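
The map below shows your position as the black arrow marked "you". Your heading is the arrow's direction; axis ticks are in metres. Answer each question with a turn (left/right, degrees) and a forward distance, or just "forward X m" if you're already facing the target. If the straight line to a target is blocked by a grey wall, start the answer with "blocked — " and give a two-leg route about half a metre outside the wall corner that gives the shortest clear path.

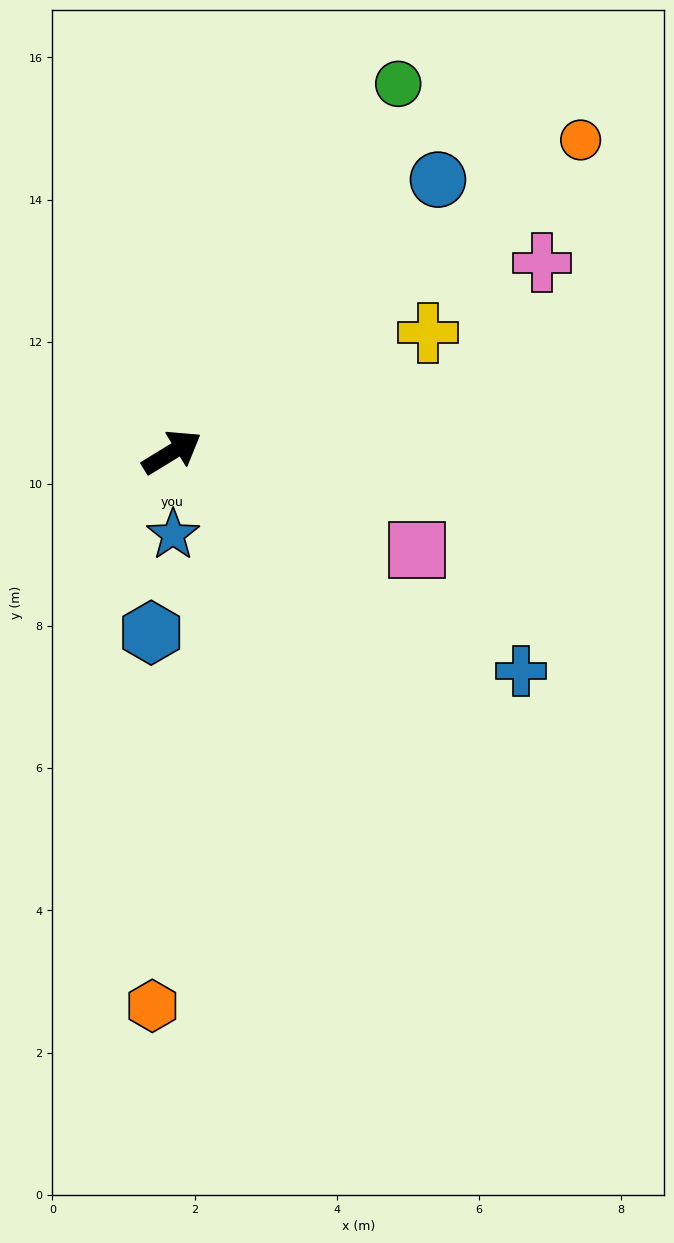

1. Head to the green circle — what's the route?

turn left 27°, forward 6.1 m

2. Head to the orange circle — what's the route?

turn left 6°, forward 7.2 m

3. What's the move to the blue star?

turn right 121°, forward 1.2 m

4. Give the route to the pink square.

turn right 53°, forward 3.7 m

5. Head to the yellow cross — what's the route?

turn right 7°, forward 4.0 m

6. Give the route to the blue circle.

turn left 14°, forward 5.4 m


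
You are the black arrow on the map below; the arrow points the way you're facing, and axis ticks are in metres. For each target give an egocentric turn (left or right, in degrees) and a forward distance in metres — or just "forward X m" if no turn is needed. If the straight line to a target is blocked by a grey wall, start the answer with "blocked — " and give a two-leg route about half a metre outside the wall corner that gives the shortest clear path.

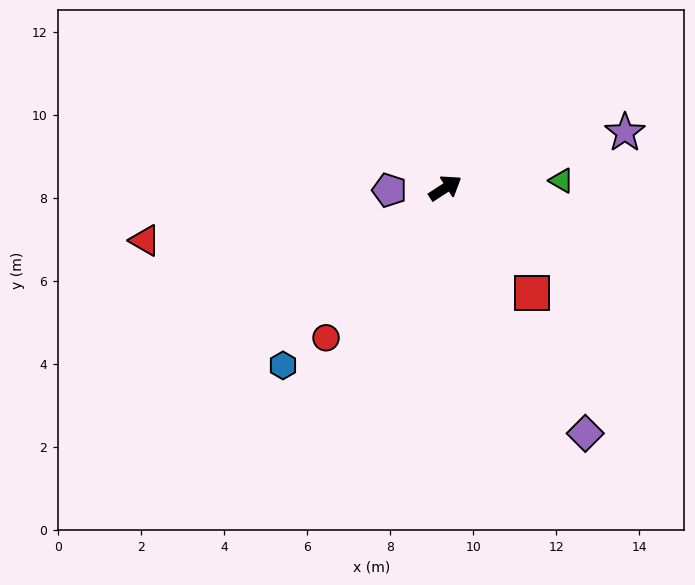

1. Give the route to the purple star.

turn right 16°, forward 4.5 m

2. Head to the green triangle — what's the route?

turn right 29°, forward 2.8 m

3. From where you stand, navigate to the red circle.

turn right 162°, forward 4.6 m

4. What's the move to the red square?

turn right 83°, forward 3.3 m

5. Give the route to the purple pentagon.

turn left 149°, forward 1.3 m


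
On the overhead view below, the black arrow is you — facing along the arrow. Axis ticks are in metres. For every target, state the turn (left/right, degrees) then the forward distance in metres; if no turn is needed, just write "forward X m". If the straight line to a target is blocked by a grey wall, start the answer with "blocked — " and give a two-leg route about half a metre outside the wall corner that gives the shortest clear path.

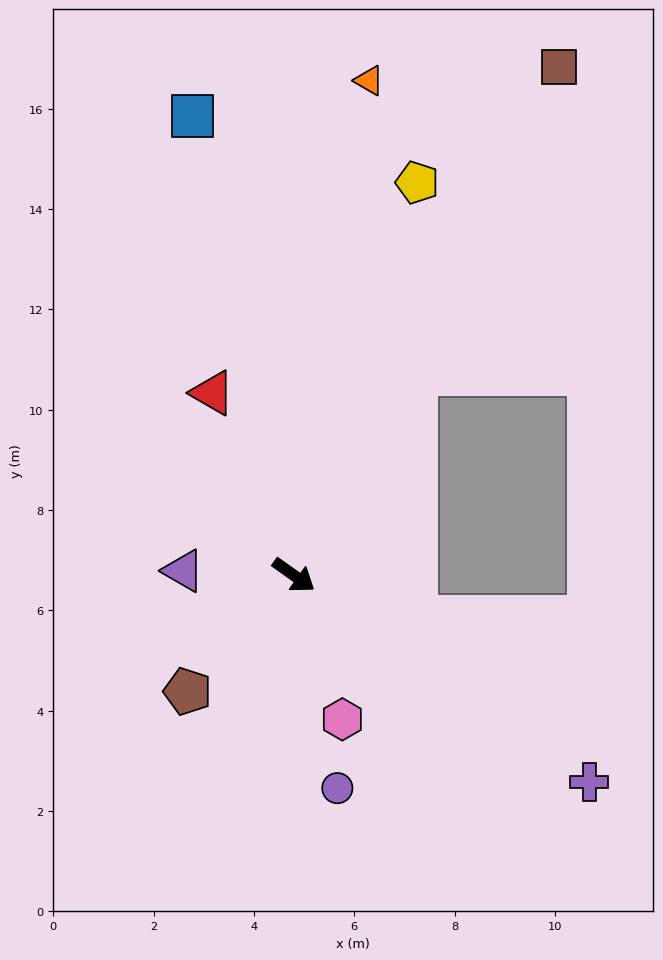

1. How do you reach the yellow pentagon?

turn left 108°, forward 8.2 m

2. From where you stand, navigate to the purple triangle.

turn right 147°, forward 2.2 m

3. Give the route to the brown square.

turn left 98°, forward 11.4 m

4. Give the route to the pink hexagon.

turn right 36°, forward 3.0 m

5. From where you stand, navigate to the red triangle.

turn left 149°, forward 4.0 m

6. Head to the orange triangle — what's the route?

turn left 117°, forward 10.0 m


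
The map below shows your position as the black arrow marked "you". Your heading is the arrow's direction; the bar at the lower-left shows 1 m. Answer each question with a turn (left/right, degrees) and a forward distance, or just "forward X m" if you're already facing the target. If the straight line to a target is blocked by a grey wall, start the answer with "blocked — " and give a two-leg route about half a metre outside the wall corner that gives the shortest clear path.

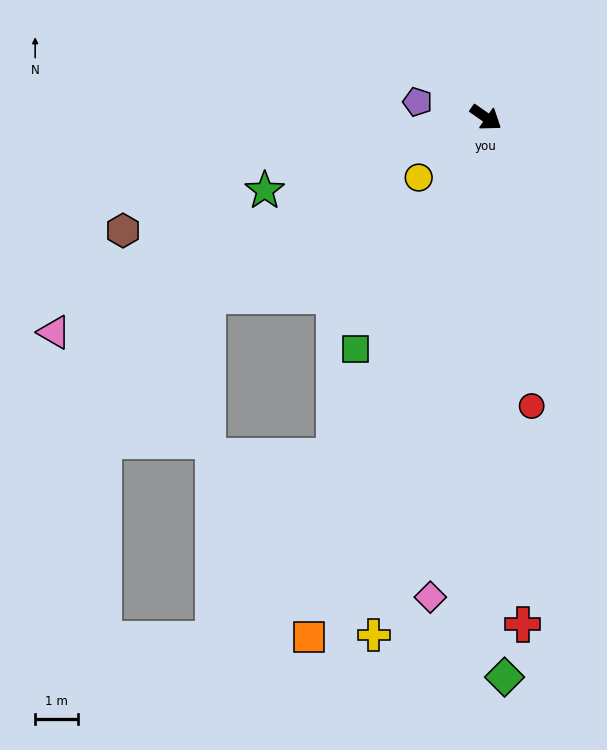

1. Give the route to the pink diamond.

turn right 62°, forward 11.3 m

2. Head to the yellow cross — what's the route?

turn right 67°, forward 12.4 m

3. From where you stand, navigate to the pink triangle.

turn right 119°, forward 11.3 m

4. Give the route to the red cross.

turn right 51°, forward 11.9 m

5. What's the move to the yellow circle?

turn right 103°, forward 2.1 m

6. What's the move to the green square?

turn right 84°, forward 6.2 m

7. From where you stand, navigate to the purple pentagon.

turn right 158°, forward 1.6 m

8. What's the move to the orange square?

turn right 74°, forward 12.8 m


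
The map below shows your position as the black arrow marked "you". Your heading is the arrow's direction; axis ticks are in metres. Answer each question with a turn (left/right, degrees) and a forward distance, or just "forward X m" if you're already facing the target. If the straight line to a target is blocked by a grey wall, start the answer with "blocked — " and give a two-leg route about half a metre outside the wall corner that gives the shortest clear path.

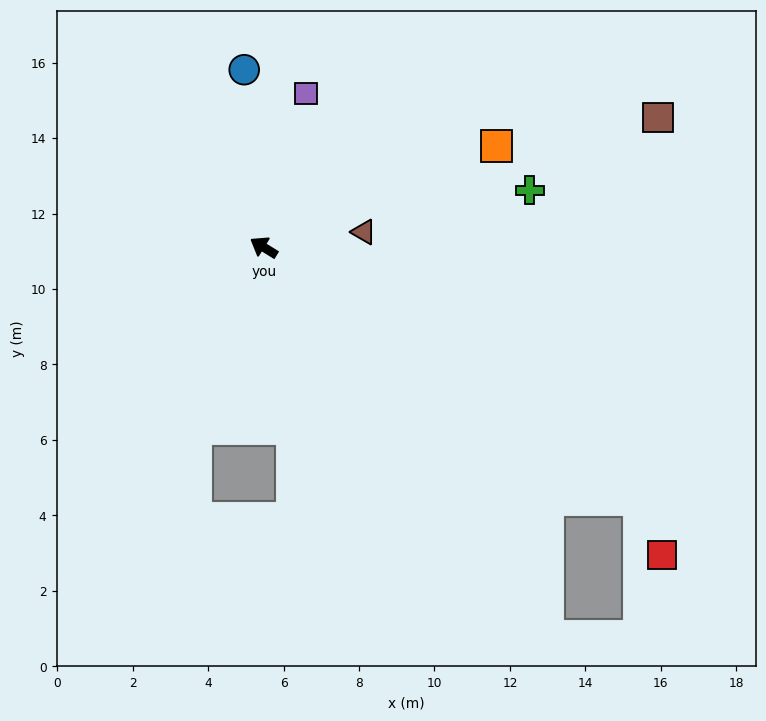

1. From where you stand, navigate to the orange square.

turn right 125°, forward 6.7 m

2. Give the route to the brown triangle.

turn right 140°, forward 2.7 m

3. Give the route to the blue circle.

turn right 52°, forward 4.7 m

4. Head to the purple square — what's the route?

turn right 74°, forward 4.2 m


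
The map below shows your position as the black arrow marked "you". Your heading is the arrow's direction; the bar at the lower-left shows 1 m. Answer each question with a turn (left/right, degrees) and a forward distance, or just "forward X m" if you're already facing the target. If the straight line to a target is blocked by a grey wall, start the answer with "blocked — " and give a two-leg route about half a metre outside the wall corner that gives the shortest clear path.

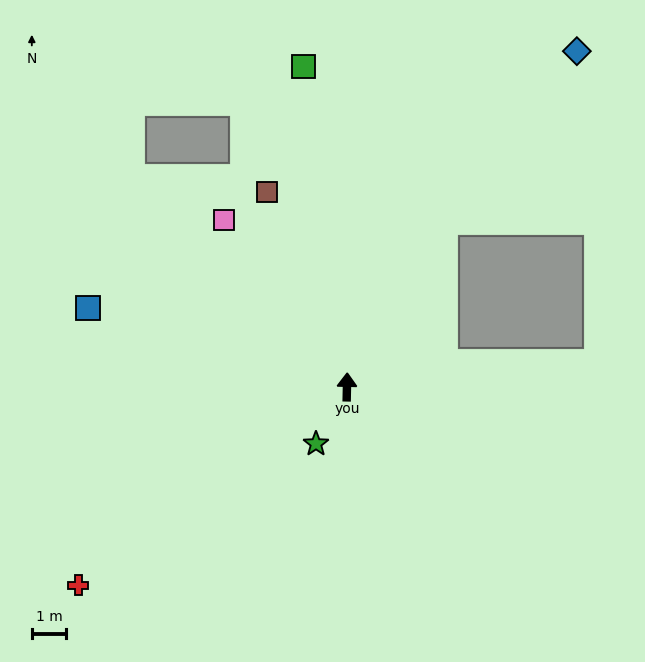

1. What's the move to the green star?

turn left 153°, forward 1.9 m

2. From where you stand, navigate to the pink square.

turn left 38°, forward 6.0 m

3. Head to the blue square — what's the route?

turn left 74°, forward 7.8 m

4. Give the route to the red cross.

turn left 128°, forward 9.7 m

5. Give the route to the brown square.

turn left 24°, forward 6.1 m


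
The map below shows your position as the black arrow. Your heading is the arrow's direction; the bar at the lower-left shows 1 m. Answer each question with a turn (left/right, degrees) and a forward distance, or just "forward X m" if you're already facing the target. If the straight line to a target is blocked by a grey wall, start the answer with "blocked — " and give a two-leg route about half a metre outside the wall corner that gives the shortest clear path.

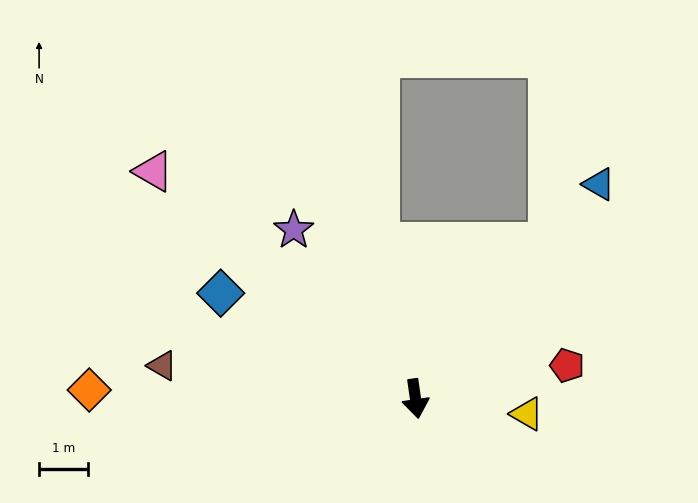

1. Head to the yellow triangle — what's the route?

turn left 74°, forward 2.3 m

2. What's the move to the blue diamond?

turn right 127°, forward 4.5 m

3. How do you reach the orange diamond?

turn right 100°, forward 6.6 m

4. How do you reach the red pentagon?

turn left 94°, forward 3.2 m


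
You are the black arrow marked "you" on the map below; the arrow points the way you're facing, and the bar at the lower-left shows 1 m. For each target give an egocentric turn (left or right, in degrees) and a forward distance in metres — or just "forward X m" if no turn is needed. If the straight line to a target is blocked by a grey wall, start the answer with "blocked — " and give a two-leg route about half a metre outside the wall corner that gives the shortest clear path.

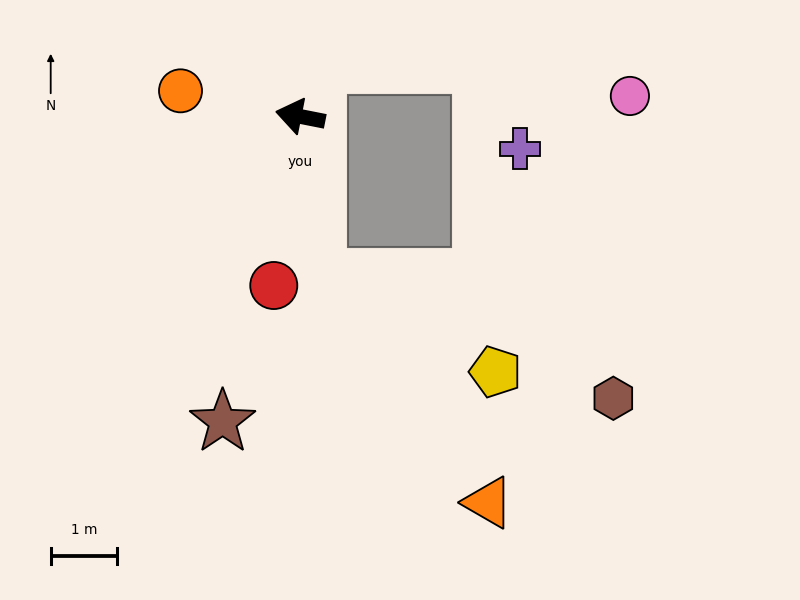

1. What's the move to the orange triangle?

blocked — turn left 108°, forward 2.4 m, then turn left 30°, forward 4.3 m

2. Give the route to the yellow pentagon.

blocked — turn left 108°, forward 2.4 m, then turn left 55°, forward 3.0 m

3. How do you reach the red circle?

turn left 92°, forward 2.6 m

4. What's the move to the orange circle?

forward 1.8 m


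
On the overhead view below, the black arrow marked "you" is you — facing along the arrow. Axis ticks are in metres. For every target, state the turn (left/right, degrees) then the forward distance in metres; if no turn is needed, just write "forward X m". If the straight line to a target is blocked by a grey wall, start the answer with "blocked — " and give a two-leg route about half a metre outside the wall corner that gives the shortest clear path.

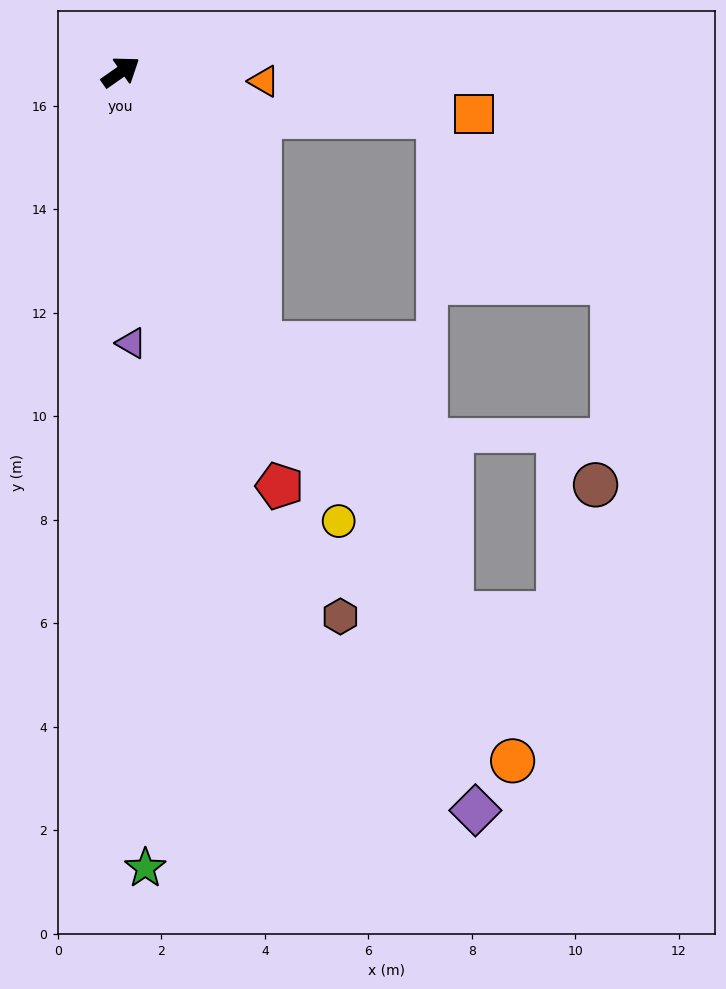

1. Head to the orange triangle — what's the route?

turn right 39°, forward 2.8 m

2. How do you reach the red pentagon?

turn right 104°, forward 8.6 m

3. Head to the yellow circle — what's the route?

turn right 99°, forward 9.6 m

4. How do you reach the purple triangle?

turn right 123°, forward 5.2 m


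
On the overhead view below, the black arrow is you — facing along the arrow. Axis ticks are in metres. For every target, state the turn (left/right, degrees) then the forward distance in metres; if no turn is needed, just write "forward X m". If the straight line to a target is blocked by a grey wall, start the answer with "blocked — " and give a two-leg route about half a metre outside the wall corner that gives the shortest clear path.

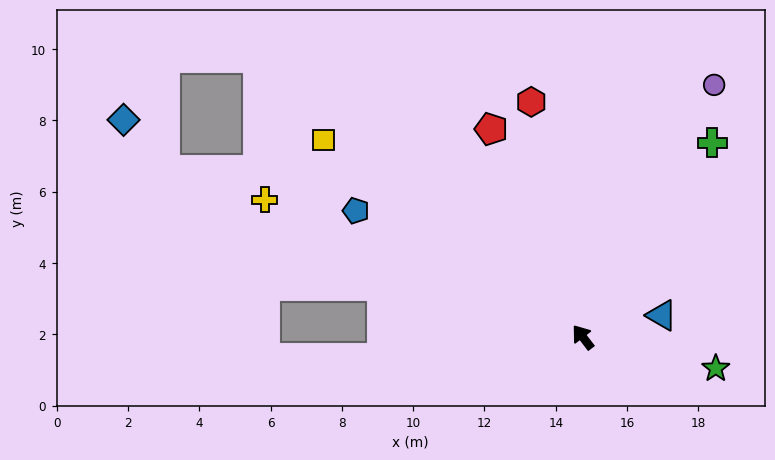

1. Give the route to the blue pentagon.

turn left 23°, forward 7.3 m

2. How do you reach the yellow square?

turn left 15°, forward 9.1 m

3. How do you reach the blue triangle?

turn right 112°, forward 2.3 m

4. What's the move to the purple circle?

turn right 65°, forward 8.0 m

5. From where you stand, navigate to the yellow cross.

turn left 29°, forward 9.7 m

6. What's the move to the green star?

turn right 141°, forward 3.8 m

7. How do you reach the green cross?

turn right 71°, forward 6.6 m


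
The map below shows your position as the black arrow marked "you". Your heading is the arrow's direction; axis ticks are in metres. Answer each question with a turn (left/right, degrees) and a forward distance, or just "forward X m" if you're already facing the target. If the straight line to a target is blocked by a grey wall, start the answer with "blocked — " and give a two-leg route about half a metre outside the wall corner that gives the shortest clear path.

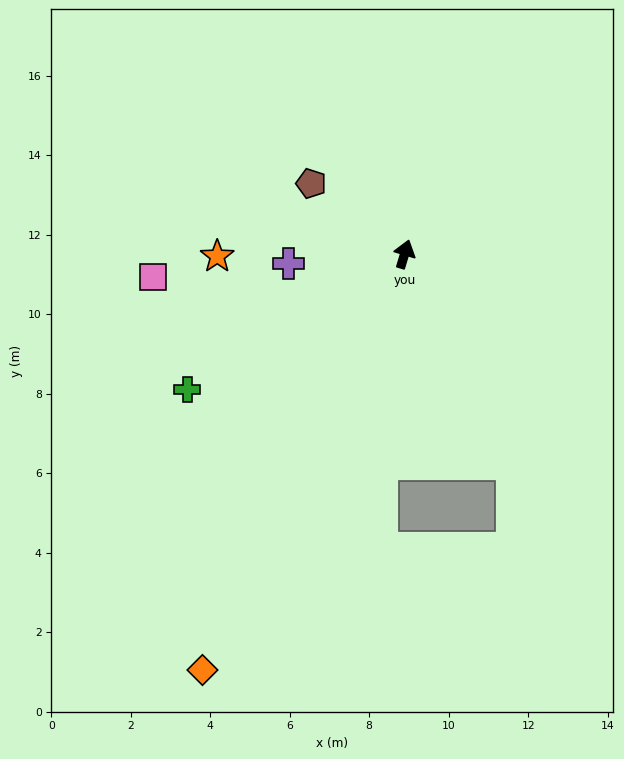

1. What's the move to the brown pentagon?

turn left 70°, forward 2.9 m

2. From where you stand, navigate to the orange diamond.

turn left 171°, forward 11.6 m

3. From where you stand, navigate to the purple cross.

turn left 111°, forward 2.9 m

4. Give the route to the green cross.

turn left 139°, forward 6.4 m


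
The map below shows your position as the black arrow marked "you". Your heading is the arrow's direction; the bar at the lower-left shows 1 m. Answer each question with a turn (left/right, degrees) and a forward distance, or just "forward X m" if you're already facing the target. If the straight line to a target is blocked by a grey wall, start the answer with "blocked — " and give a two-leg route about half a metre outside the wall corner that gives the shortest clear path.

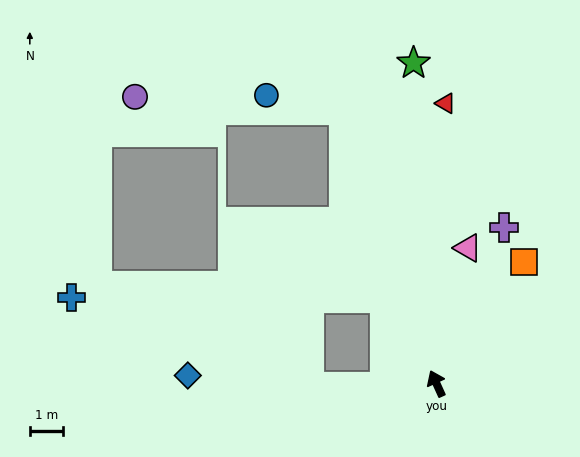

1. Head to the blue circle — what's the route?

blocked — turn right 6°, forward 8.6 m, then turn left 60°, forward 2.3 m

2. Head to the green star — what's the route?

turn right 20°, forward 9.5 m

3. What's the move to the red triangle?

turn right 26°, forward 8.3 m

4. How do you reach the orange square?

turn right 60°, forward 4.5 m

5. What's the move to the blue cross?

blocked — turn left 67°, forward 3.8 m, then turn right 22°, forward 7.6 m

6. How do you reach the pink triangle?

turn right 37°, forward 4.1 m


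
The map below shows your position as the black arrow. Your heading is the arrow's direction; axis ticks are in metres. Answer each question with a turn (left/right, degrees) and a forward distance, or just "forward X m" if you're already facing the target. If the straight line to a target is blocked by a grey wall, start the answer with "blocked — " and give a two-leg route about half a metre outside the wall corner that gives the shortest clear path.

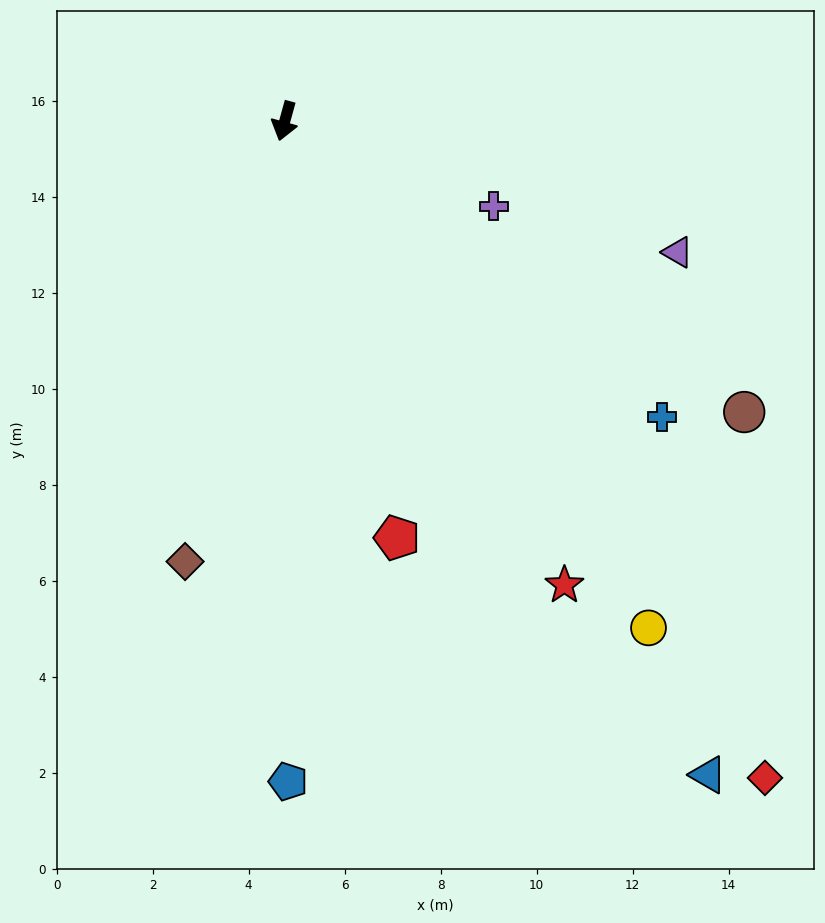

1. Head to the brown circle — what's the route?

turn left 73°, forward 11.3 m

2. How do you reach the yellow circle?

turn left 51°, forward 13.0 m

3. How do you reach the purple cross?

turn left 83°, forward 4.7 m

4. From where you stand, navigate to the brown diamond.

turn left 3°, forward 9.4 m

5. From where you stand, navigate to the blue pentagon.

turn left 16°, forward 13.8 m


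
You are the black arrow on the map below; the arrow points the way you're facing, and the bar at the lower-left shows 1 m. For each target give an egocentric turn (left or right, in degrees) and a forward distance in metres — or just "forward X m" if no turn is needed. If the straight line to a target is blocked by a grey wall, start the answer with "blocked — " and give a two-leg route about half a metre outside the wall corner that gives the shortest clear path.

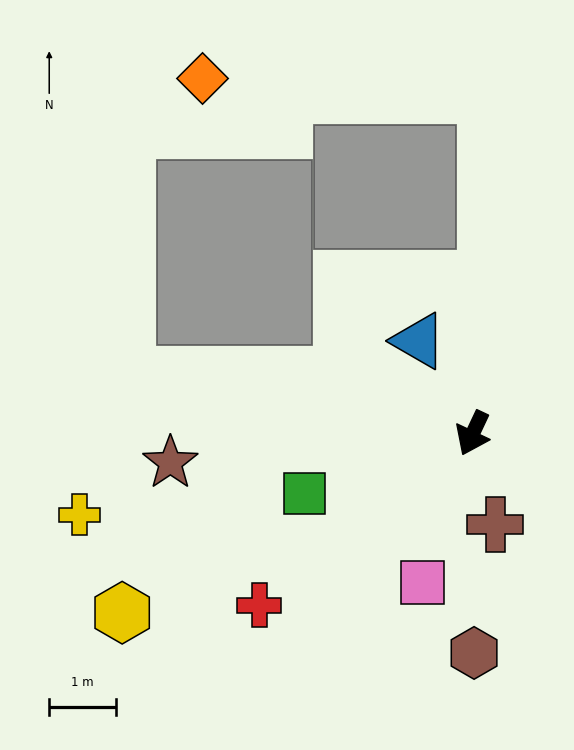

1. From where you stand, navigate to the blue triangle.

turn right 125°, forward 1.6 m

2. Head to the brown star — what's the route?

turn right 59°, forward 4.6 m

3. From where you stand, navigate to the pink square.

turn left 7°, forward 2.4 m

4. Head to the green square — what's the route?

turn right 45°, forward 2.7 m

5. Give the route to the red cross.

turn right 26°, forward 4.1 m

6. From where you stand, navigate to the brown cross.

turn left 39°, forward 1.4 m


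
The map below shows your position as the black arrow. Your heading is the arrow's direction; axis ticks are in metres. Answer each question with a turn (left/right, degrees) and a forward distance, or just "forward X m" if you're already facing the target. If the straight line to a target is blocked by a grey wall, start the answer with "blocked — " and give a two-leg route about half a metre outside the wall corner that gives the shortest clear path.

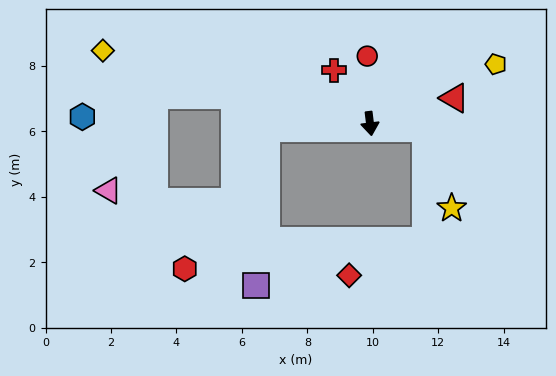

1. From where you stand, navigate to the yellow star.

blocked — turn left 78°, forward 1.7 m, then turn right 67°, forward 2.6 m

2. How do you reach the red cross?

turn right 153°, forward 2.0 m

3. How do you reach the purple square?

blocked — turn right 94°, forward 3.2 m, then turn left 83°, forward 4.8 m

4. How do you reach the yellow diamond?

turn right 112°, forward 8.5 m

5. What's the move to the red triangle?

turn left 100°, forward 2.7 m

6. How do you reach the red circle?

turn left 175°, forward 2.1 m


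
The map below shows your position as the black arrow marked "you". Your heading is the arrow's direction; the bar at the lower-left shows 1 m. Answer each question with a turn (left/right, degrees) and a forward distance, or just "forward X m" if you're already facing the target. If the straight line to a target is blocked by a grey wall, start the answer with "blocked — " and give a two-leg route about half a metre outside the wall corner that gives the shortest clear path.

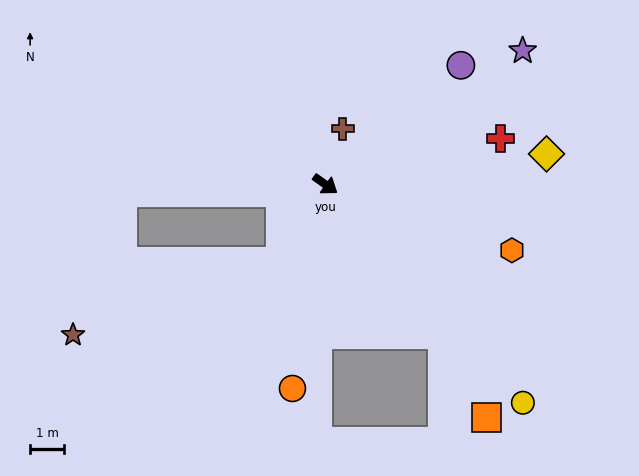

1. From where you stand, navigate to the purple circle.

turn left 77°, forward 5.3 m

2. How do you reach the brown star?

blocked — turn right 85°, forward 2.6 m, then turn right 40°, forward 6.4 m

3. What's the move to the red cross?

turn left 50°, forward 5.3 m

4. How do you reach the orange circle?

turn right 64°, forward 6.0 m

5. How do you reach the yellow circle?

turn right 12°, forward 8.6 m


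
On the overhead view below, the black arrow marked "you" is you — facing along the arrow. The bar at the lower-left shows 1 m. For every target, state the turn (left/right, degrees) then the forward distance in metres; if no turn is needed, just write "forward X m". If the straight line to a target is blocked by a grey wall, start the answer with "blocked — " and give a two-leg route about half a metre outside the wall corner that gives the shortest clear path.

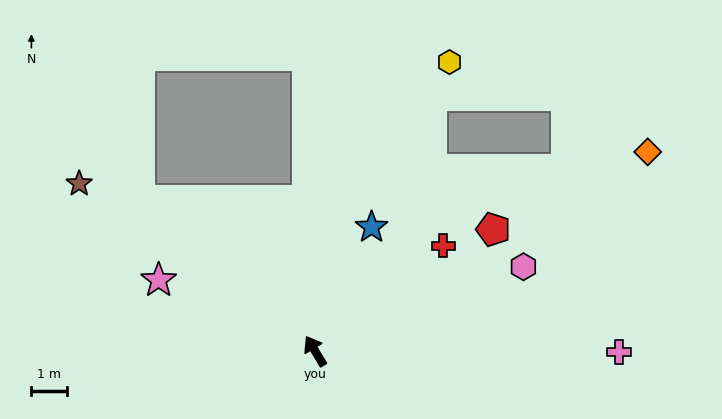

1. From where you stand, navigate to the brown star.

turn left 24°, forward 8.1 m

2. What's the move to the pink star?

turn left 35°, forward 4.8 m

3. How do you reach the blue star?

turn right 56°, forward 3.8 m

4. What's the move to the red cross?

turn right 82°, forward 4.7 m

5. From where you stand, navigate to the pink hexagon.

turn right 99°, forward 6.3 m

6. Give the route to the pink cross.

turn right 121°, forward 8.5 m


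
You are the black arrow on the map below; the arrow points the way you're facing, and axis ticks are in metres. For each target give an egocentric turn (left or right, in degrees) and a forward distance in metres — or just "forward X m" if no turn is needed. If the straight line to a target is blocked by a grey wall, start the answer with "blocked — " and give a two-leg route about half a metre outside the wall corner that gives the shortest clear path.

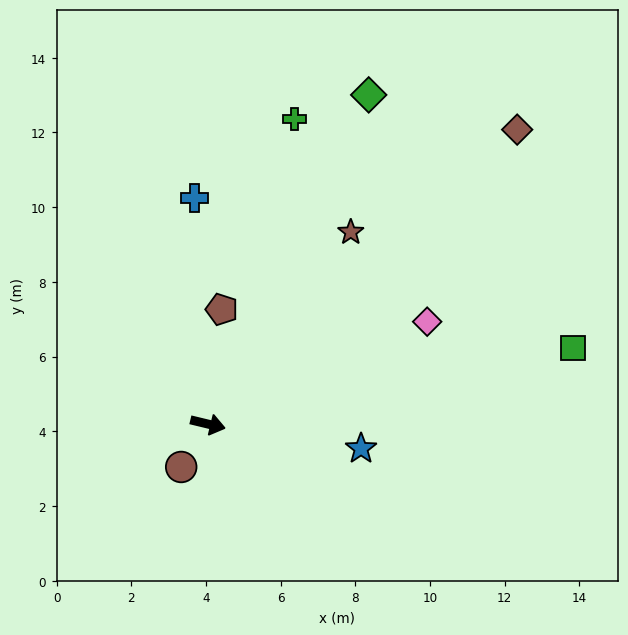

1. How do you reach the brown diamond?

turn left 57°, forward 11.4 m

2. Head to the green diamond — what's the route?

turn left 78°, forward 9.8 m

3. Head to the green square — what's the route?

turn left 25°, forward 10.0 m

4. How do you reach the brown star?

turn left 67°, forward 6.4 m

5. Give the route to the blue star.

turn left 4°, forward 4.2 m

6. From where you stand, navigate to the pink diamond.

turn left 39°, forward 6.5 m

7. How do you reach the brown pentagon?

turn left 97°, forward 3.1 m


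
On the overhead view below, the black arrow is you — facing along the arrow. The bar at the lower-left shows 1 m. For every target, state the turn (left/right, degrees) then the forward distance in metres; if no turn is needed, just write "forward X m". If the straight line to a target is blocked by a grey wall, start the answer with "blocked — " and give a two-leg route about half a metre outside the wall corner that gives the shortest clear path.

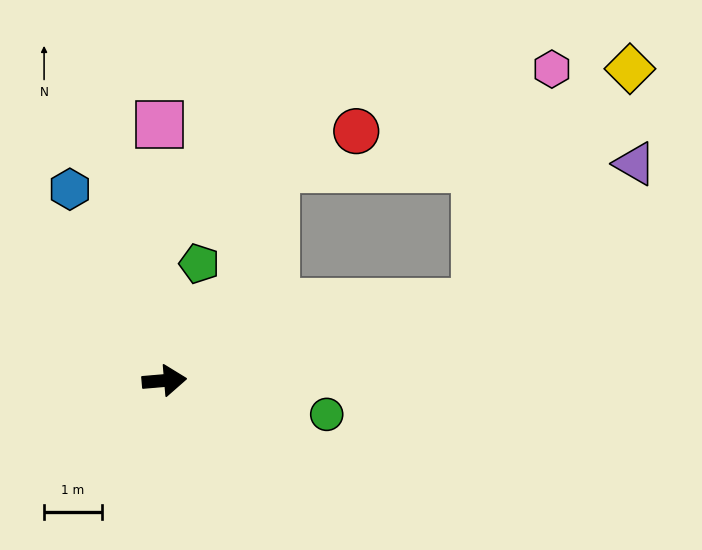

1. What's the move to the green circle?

turn right 17°, forward 2.9 m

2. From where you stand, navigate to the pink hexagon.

blocked — turn left 9°, forward 5.6 m, then turn left 58°, forward 4.3 m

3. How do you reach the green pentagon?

turn left 69°, forward 2.1 m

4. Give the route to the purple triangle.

blocked — turn left 9°, forward 5.6 m, then turn left 27°, forward 3.7 m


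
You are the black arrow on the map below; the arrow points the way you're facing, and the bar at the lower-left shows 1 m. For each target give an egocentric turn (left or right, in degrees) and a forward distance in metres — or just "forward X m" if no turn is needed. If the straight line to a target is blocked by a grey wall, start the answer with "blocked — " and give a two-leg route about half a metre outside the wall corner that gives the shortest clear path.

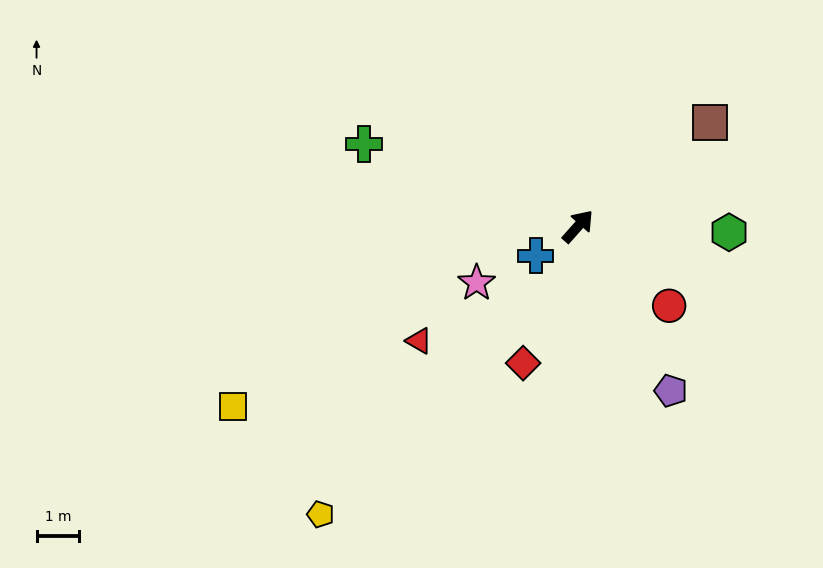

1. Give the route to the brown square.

turn right 10°, forward 3.9 m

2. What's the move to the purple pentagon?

turn right 109°, forward 4.4 m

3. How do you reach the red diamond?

turn right 160°, forward 3.5 m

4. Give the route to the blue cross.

turn left 166°, forward 1.2 m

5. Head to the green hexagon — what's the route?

turn right 51°, forward 3.5 m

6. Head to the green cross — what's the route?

turn left 111°, forward 5.4 m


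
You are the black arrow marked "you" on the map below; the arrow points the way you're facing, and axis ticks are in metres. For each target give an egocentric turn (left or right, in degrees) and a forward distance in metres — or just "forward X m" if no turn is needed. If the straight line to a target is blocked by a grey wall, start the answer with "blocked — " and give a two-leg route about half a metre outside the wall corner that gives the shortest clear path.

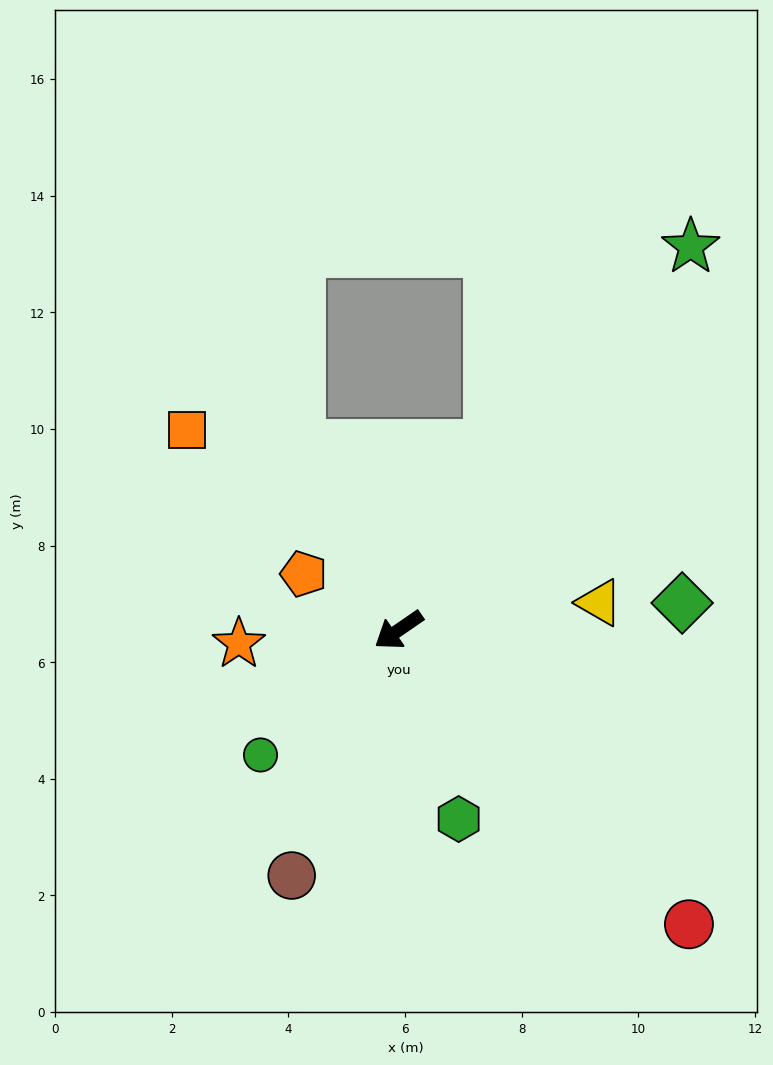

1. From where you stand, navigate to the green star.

turn right 162°, forward 8.3 m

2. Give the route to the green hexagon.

turn left 73°, forward 3.4 m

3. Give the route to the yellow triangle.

turn left 153°, forward 3.5 m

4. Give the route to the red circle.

turn left 100°, forward 7.1 m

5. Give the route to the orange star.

turn right 30°, forward 2.8 m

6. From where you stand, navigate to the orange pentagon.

turn right 65°, forward 1.9 m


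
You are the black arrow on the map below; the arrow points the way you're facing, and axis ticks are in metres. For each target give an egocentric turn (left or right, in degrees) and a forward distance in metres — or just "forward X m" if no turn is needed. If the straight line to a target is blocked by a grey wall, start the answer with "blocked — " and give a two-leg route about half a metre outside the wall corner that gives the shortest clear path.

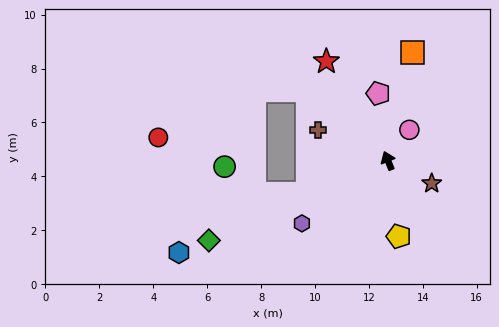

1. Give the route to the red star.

turn left 10°, forward 4.3 m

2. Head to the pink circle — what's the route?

turn right 57°, forward 1.4 m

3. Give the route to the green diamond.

turn left 92°, forward 7.3 m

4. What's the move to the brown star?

turn right 139°, forward 1.8 m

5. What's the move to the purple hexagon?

turn left 104°, forward 4.0 m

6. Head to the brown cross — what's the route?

turn left 44°, forward 2.8 m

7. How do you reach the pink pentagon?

turn right 14°, forward 2.5 m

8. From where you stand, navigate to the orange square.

turn right 35°, forward 4.1 m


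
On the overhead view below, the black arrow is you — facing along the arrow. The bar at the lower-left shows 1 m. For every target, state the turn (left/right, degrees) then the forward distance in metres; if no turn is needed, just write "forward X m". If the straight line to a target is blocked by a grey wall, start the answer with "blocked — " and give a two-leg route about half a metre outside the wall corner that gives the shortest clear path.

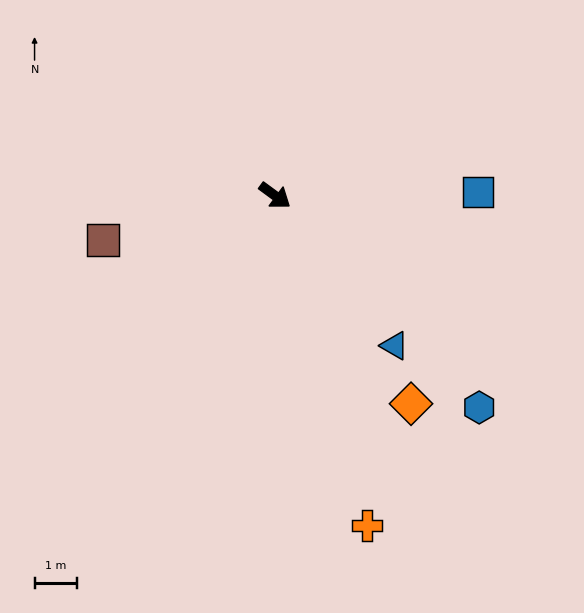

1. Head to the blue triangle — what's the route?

turn right 15°, forward 4.5 m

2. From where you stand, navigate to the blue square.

turn left 37°, forward 4.7 m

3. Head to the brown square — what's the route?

turn right 129°, forward 4.1 m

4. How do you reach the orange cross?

turn right 38°, forward 8.0 m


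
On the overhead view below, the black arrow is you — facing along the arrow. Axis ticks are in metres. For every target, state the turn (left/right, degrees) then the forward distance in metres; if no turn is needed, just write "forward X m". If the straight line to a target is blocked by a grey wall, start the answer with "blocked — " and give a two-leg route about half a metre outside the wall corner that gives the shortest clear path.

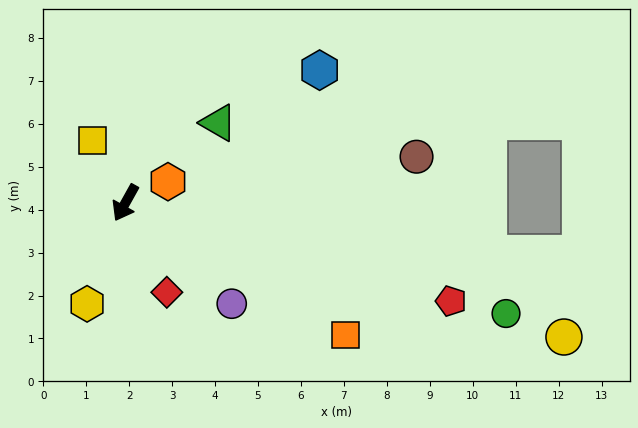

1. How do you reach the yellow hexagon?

turn left 8°, forward 2.5 m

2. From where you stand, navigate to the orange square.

turn left 88°, forward 6.0 m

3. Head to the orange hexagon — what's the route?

turn left 146°, forward 1.1 m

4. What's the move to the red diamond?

turn left 54°, forward 2.3 m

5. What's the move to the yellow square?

turn right 123°, forward 1.6 m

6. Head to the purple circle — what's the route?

turn left 76°, forward 3.4 m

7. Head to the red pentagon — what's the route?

turn left 102°, forward 7.9 m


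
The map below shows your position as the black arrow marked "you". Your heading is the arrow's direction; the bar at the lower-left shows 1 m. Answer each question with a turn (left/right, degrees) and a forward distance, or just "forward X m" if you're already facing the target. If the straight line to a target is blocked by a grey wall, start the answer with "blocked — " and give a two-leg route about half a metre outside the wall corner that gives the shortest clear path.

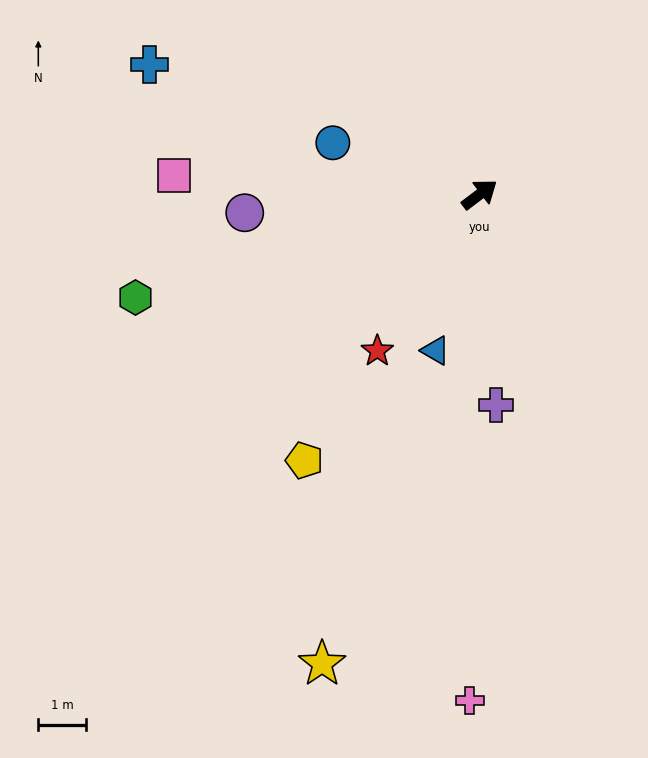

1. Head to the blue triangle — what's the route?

turn right 143°, forward 3.4 m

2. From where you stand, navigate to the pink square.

turn left 139°, forward 6.4 m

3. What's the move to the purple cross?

turn right 123°, forward 4.4 m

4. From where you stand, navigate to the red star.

turn right 160°, forward 3.9 m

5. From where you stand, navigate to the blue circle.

turn left 124°, forward 3.2 m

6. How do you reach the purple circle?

turn left 147°, forward 4.9 m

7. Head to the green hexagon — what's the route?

turn left 160°, forward 7.5 m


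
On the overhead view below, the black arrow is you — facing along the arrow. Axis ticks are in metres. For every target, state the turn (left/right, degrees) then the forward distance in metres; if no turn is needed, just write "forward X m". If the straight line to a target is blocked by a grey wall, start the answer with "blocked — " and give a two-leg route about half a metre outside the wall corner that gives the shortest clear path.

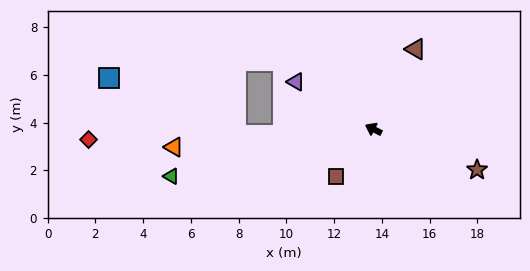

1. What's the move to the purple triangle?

turn right 4°, forward 3.8 m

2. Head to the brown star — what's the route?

turn right 174°, forward 4.7 m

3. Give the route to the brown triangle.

turn right 91°, forward 3.8 m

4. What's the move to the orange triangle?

turn left 32°, forward 8.4 m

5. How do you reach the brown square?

turn left 79°, forward 2.5 m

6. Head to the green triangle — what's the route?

turn left 40°, forward 8.7 m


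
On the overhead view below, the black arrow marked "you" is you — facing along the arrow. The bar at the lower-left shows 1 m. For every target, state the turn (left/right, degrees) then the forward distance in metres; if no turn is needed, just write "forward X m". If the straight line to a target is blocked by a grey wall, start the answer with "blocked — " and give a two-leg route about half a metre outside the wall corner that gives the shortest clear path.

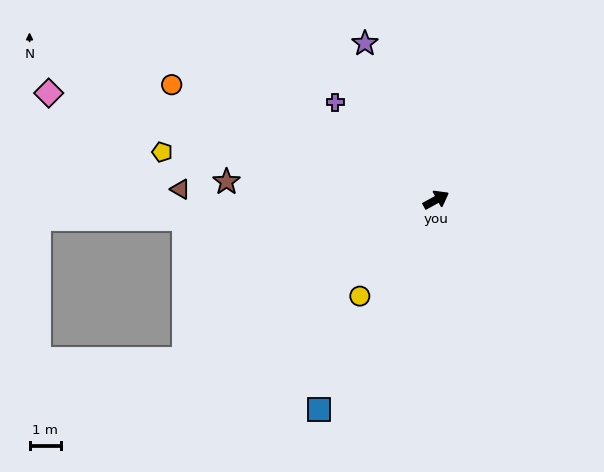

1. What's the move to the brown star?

turn left 146°, forward 6.7 m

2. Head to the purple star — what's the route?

turn left 86°, forward 5.5 m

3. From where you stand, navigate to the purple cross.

turn left 107°, forward 4.5 m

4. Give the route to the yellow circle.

turn right 157°, forward 3.9 m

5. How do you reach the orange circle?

turn left 128°, forward 9.2 m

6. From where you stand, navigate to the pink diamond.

turn left 136°, forward 12.9 m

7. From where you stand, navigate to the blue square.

turn right 148°, forward 7.7 m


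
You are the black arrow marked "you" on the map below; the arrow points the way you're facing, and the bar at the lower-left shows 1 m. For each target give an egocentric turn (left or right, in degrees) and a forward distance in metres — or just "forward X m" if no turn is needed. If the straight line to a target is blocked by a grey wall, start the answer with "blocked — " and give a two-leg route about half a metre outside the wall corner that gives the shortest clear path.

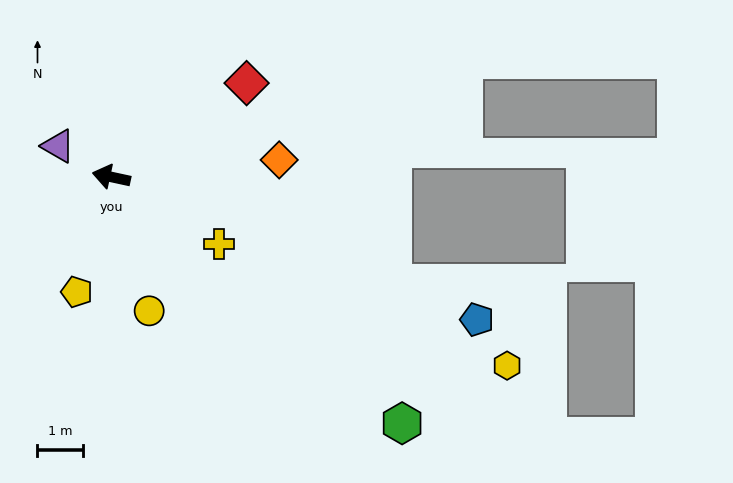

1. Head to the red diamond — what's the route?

turn right 133°, forward 3.6 m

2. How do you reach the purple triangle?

turn right 18°, forward 1.4 m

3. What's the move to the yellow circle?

turn left 118°, forward 3.1 m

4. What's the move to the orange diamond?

turn right 162°, forward 3.7 m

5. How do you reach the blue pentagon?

turn left 171°, forward 8.6 m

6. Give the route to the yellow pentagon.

turn left 86°, forward 2.6 m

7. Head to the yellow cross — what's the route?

turn left 160°, forward 2.8 m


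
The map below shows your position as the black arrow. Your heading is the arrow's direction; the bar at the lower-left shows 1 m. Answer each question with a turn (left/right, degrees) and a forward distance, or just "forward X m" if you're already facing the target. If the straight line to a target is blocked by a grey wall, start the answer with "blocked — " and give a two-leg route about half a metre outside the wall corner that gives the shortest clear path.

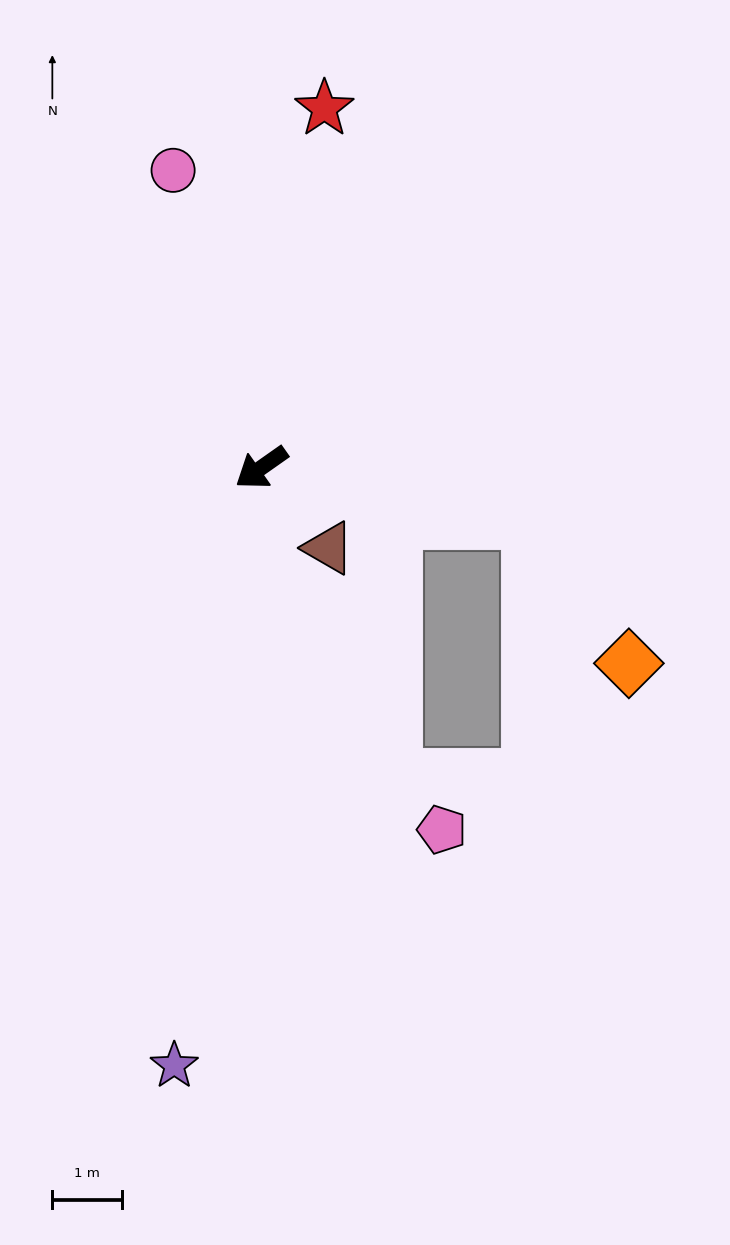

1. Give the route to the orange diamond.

blocked — turn left 134°, forward 4.0 m, then turn right 45°, forward 2.5 m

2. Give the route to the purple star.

turn left 47°, forward 8.7 m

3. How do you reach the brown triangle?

turn left 95°, forward 1.5 m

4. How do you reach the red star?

turn right 135°, forward 5.3 m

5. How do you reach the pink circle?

turn right 109°, forward 4.5 m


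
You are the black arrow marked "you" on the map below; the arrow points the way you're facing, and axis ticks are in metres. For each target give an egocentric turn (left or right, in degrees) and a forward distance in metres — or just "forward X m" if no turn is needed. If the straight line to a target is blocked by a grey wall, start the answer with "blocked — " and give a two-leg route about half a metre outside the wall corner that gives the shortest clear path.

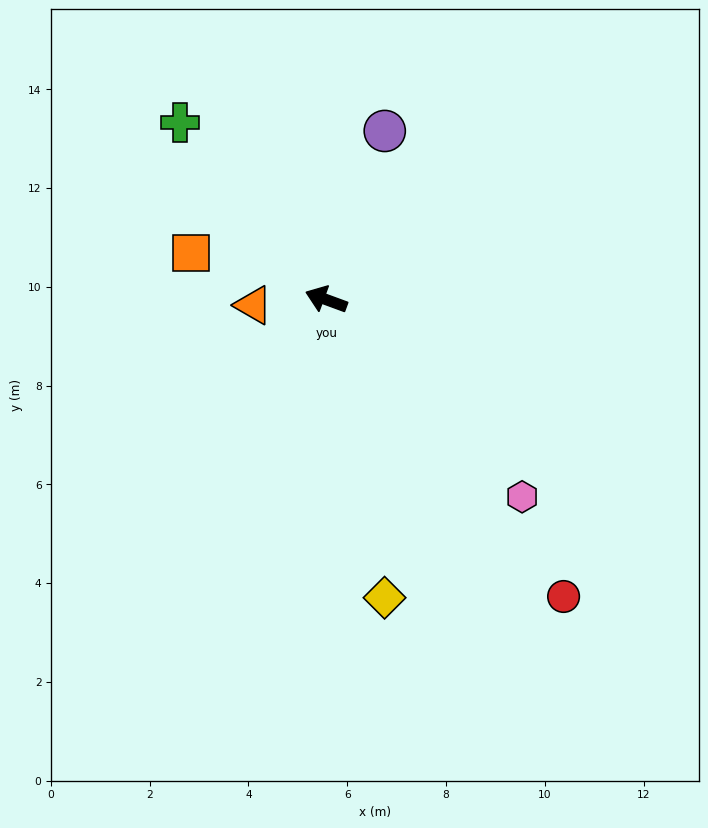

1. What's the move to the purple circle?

turn right 89°, forward 3.6 m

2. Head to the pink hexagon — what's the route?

turn left 155°, forward 5.6 m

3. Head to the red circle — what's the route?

turn left 149°, forward 7.7 m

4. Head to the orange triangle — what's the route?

turn left 25°, forward 1.5 m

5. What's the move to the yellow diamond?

turn left 121°, forward 6.2 m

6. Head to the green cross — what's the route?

turn right 30°, forward 4.7 m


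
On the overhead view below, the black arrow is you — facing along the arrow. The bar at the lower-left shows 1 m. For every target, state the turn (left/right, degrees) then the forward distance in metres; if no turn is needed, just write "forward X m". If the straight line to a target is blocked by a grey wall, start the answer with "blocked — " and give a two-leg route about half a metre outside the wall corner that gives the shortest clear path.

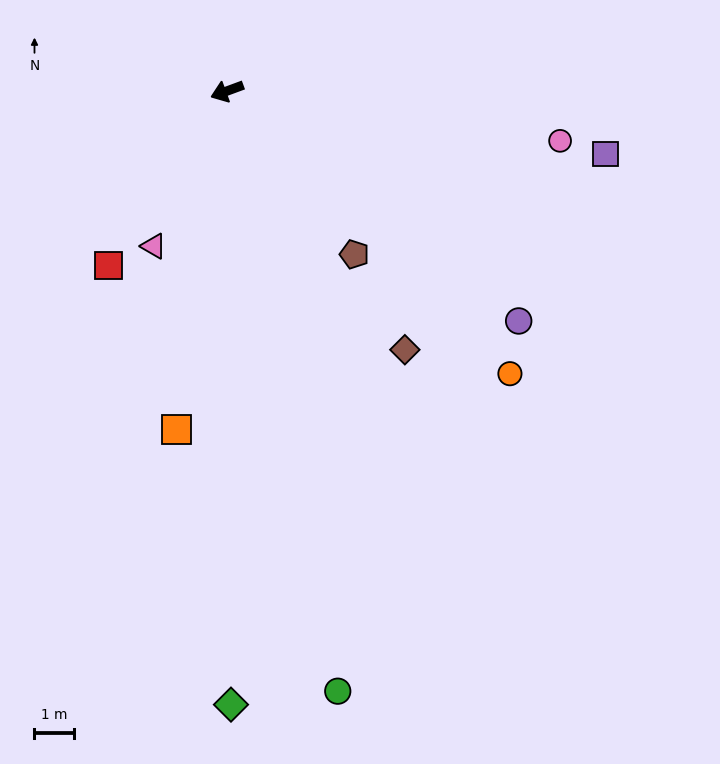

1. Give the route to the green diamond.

turn left 70°, forward 15.6 m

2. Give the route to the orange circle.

turn left 115°, forward 10.2 m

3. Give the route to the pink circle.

turn left 151°, forward 8.6 m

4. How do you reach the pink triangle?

turn left 44°, forward 4.4 m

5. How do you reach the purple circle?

turn left 121°, forward 9.4 m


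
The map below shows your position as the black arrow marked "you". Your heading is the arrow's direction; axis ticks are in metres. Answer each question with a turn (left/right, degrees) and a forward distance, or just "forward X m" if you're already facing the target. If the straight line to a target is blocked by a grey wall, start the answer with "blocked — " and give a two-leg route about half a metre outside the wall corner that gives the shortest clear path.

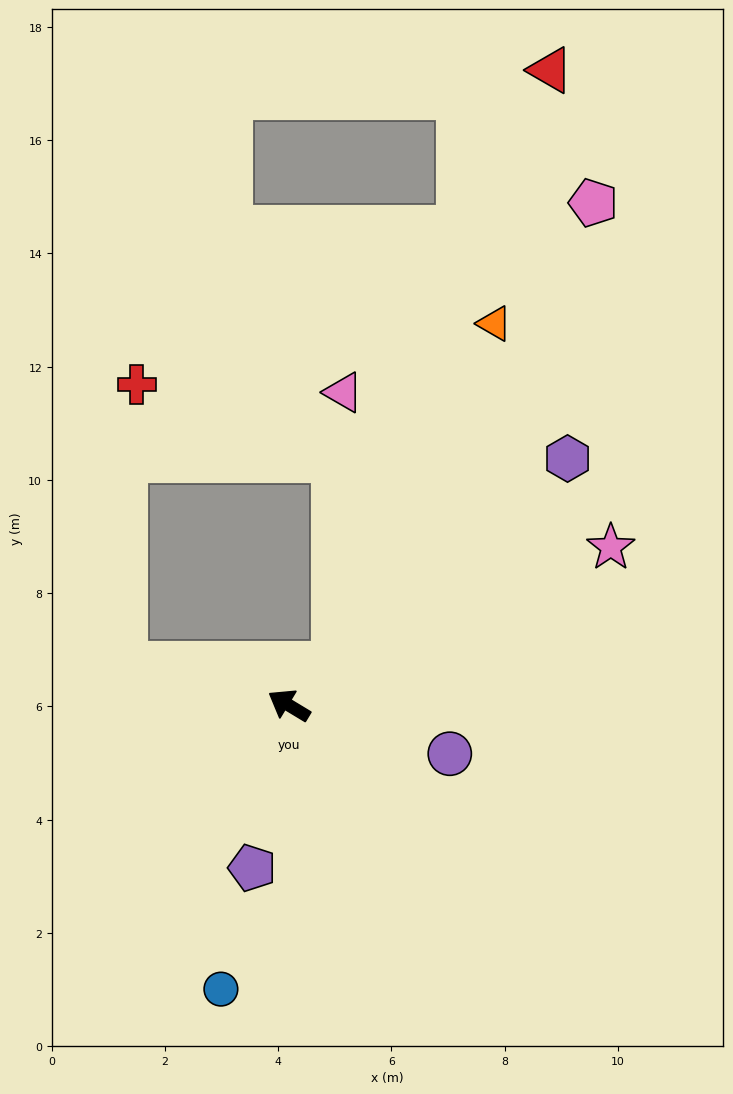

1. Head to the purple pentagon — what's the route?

turn left 108°, forward 2.9 m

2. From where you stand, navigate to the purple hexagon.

turn right 107°, forward 6.6 m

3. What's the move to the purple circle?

turn right 166°, forward 3.0 m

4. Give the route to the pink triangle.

blocked — turn right 108°, forward 1.1 m, then turn left 48°, forward 4.8 m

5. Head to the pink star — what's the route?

turn right 123°, forward 6.3 m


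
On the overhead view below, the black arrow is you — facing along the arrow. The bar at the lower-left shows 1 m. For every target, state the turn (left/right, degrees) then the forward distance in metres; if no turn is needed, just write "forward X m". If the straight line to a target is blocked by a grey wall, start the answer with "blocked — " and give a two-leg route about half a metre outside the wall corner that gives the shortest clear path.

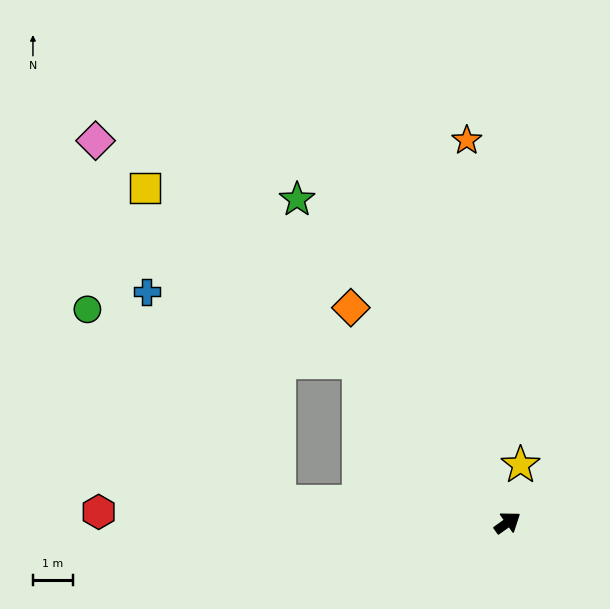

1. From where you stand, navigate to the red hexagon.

turn left 143°, forward 10.2 m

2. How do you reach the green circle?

blocked — turn left 97°, forward 5.4 m, then turn left 37°, forward 6.9 m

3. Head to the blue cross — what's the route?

blocked — turn left 97°, forward 5.4 m, then turn left 29°, forward 5.6 m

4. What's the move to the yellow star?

turn left 42°, forward 1.5 m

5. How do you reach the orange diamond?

turn left 91°, forward 6.6 m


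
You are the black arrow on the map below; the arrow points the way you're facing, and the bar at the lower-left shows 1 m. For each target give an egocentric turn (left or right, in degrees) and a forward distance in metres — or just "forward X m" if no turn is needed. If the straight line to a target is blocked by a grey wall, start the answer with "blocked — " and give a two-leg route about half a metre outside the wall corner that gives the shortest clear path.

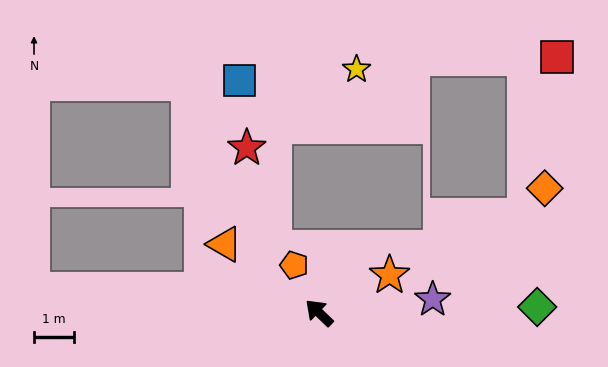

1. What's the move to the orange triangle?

turn left 8°, forward 2.9 m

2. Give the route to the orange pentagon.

turn right 19°, forward 1.3 m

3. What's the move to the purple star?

turn right 129°, forward 2.8 m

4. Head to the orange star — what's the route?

turn right 108°, forward 2.0 m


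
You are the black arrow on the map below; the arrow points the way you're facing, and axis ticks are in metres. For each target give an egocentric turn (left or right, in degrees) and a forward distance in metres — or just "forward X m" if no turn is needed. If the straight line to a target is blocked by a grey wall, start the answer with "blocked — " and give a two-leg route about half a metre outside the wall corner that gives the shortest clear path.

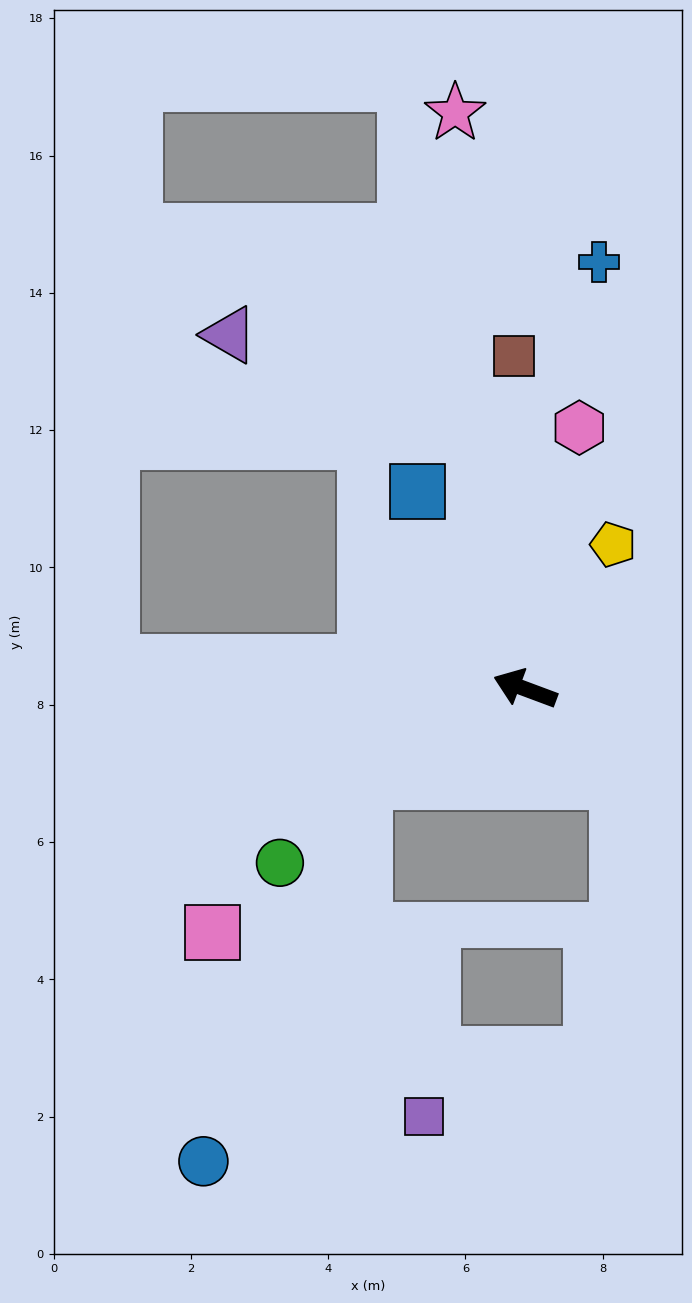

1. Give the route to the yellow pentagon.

turn right 101°, forward 2.5 m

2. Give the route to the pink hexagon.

turn right 81°, forward 3.9 m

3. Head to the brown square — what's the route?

turn right 68°, forward 4.9 m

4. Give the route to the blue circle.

blocked — turn left 50°, forward 2.7 m, then turn left 38°, forward 6.0 m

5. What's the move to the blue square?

turn right 41°, forward 3.3 m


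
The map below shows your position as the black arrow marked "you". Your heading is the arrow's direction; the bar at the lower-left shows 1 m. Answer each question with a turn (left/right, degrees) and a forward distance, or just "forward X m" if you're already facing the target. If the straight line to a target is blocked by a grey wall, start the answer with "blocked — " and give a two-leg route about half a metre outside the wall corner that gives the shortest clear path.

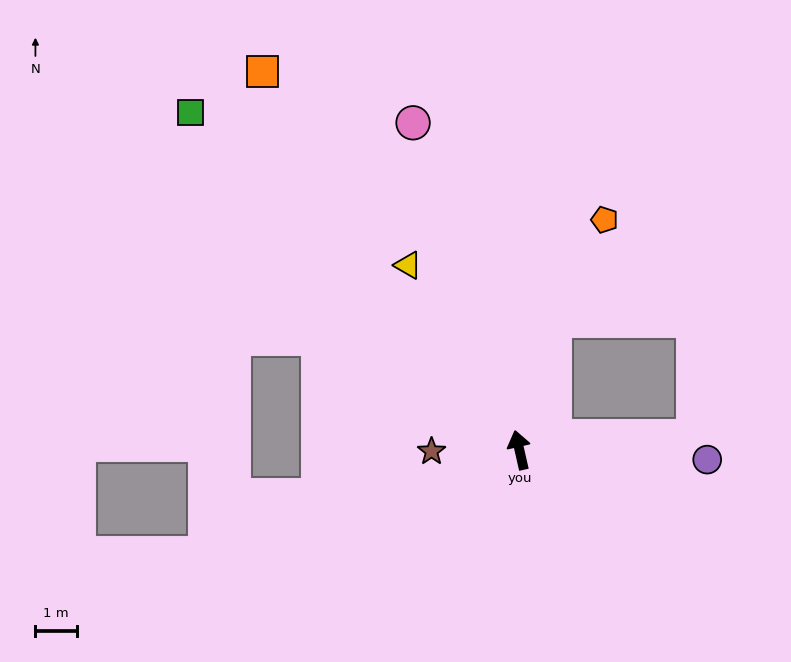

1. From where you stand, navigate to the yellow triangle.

turn left 18°, forward 5.2 m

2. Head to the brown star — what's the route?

turn left 78°, forward 2.1 m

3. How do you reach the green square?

turn left 31°, forward 11.4 m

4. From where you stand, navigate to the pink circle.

turn left 5°, forward 8.3 m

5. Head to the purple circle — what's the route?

turn right 106°, forward 4.5 m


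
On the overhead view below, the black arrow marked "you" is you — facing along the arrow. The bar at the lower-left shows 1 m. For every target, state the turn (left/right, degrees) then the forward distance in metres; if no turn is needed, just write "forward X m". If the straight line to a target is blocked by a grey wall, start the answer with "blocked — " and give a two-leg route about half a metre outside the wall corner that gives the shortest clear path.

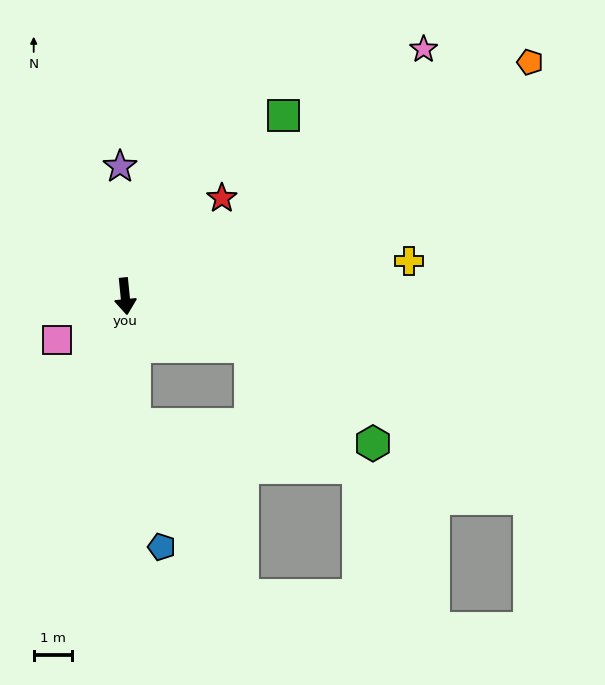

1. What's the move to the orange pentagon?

turn left 114°, forward 12.2 m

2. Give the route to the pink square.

turn right 63°, forward 2.1 m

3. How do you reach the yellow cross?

turn left 91°, forward 7.5 m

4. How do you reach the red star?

turn left 130°, forward 3.6 m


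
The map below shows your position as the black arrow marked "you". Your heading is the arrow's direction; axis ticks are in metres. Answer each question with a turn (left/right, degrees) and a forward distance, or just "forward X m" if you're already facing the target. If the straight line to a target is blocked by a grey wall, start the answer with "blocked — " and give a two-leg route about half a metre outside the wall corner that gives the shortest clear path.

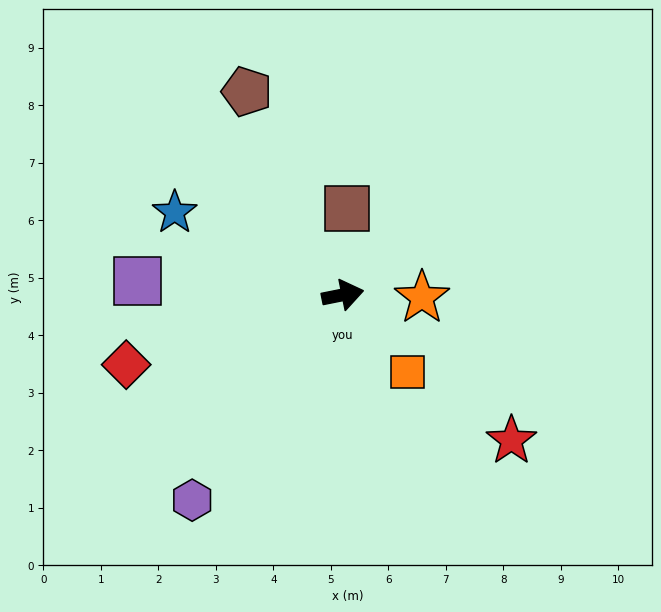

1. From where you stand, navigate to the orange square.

turn right 61°, forward 1.7 m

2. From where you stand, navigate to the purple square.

turn left 165°, forward 3.6 m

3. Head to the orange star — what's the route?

turn right 13°, forward 1.4 m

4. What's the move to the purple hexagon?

turn right 138°, forward 4.4 m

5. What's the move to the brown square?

turn left 76°, forward 1.5 m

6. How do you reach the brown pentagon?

turn left 104°, forward 3.9 m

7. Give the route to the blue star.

turn left 142°, forward 3.3 m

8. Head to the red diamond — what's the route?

turn right 174°, forward 4.0 m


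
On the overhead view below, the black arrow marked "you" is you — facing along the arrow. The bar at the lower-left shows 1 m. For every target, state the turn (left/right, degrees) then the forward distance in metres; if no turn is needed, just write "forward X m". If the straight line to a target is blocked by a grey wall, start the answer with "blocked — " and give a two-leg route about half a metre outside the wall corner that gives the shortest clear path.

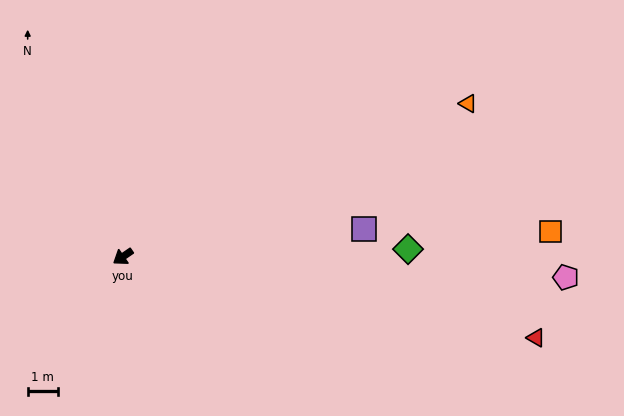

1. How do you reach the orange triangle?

turn left 169°, forward 12.4 m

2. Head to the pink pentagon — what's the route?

turn left 143°, forward 14.6 m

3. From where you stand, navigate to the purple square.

turn left 152°, forward 8.0 m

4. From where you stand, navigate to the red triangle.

turn left 134°, forward 13.9 m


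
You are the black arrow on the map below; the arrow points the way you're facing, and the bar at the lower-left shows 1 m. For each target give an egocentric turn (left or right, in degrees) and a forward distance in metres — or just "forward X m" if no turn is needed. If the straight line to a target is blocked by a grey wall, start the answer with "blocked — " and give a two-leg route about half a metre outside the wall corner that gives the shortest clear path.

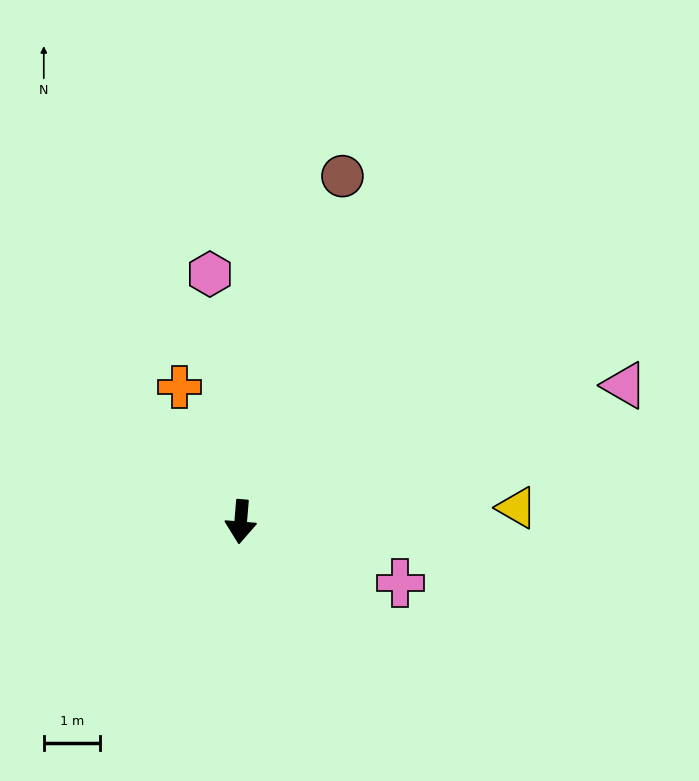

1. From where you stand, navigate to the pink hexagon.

turn right 168°, forward 4.4 m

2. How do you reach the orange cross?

turn right 151°, forward 2.6 m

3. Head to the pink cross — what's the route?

turn left 74°, forward 3.0 m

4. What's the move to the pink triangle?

turn left 114°, forward 7.3 m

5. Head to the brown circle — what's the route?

turn left 168°, forward 6.4 m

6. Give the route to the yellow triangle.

turn left 98°, forward 4.9 m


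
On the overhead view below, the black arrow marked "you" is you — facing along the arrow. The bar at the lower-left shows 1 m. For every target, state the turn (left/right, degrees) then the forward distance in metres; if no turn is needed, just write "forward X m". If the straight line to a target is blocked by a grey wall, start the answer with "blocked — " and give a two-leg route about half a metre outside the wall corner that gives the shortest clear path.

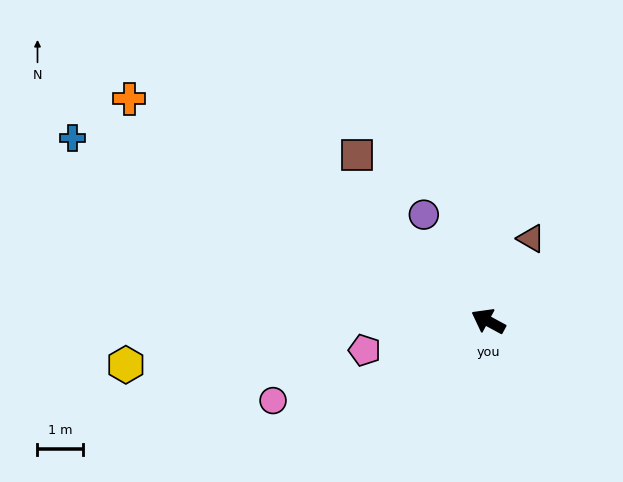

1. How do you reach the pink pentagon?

turn left 42°, forward 2.8 m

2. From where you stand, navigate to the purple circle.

turn right 30°, forward 2.7 m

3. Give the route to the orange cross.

turn right 3°, forward 9.3 m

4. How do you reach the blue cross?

turn left 5°, forward 10.0 m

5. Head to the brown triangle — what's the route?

turn right 89°, forward 2.0 m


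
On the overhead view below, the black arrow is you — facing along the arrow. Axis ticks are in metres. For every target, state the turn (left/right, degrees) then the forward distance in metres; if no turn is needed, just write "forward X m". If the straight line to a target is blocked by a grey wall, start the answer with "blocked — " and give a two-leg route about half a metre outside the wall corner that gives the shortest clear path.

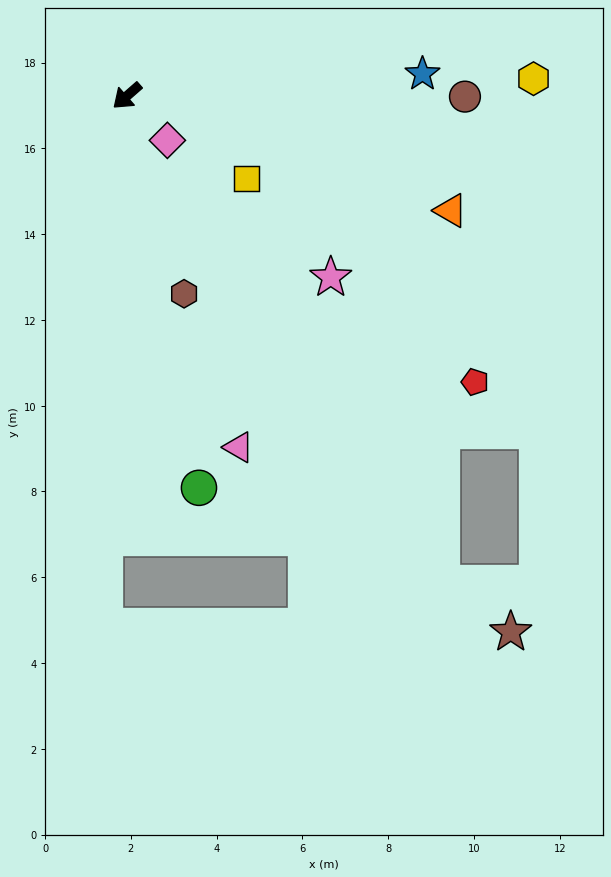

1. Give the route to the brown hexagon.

turn left 65°, forward 4.8 m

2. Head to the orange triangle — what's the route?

turn left 119°, forward 8.0 m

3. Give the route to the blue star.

turn left 143°, forward 6.9 m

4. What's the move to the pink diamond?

turn left 91°, forward 1.4 m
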